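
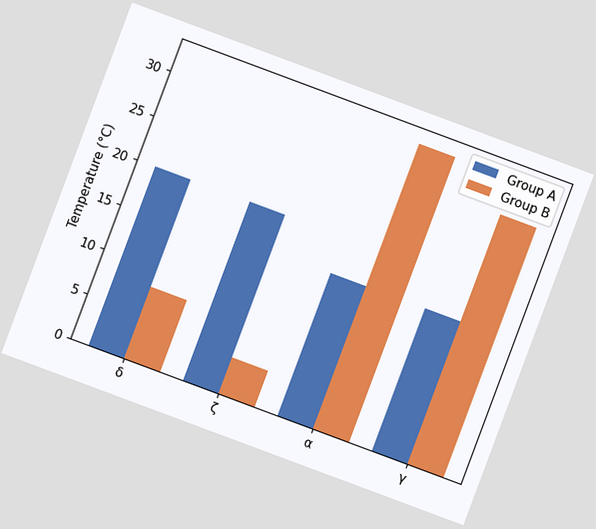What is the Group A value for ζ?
The chart is tilted about 20° clockwise. The Group A bar at ζ reaches 20°C on the y-axis.

20°C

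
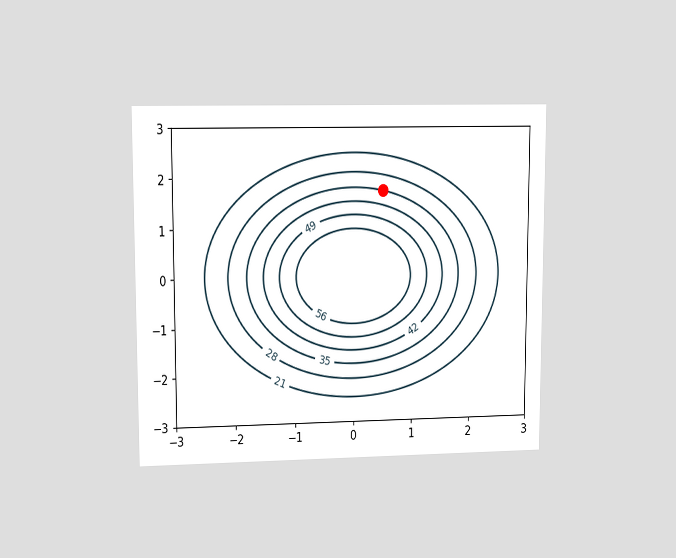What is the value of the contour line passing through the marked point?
The chart is viewed at a slight angle. The marked point sits on the contour labelled 35.

35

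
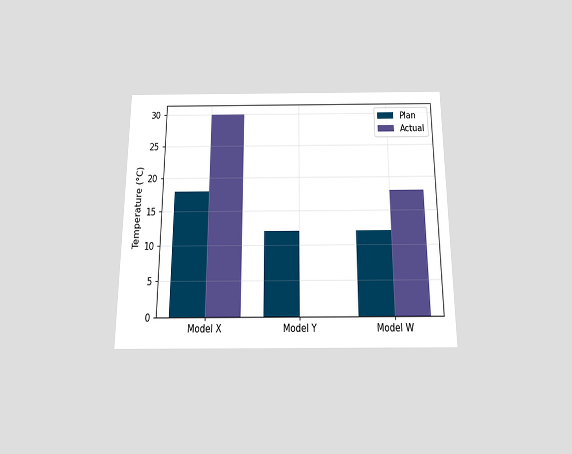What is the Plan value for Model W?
The chart is viewed slightly from below. The Plan bar at Model W reaches 12°C on the y-axis.

12°C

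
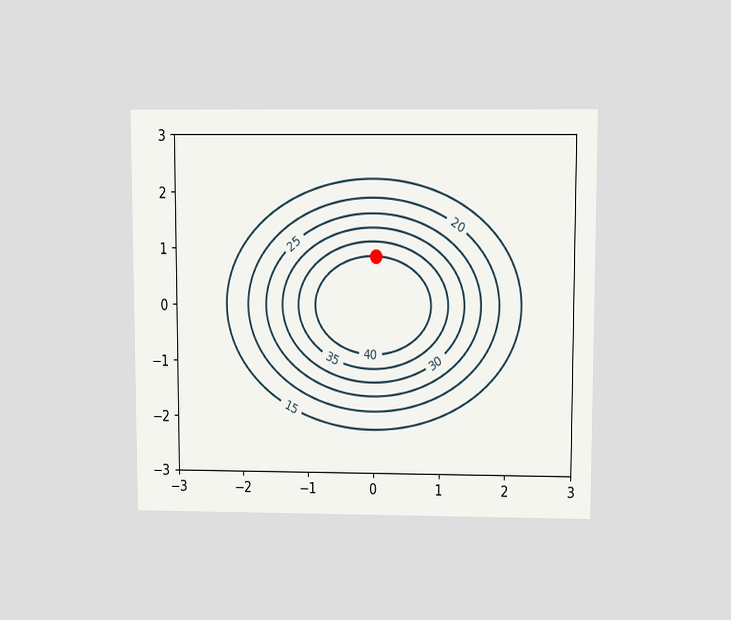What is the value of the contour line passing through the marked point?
The chart is viewed slightly from above. The marked point sits on the contour labelled 40.

40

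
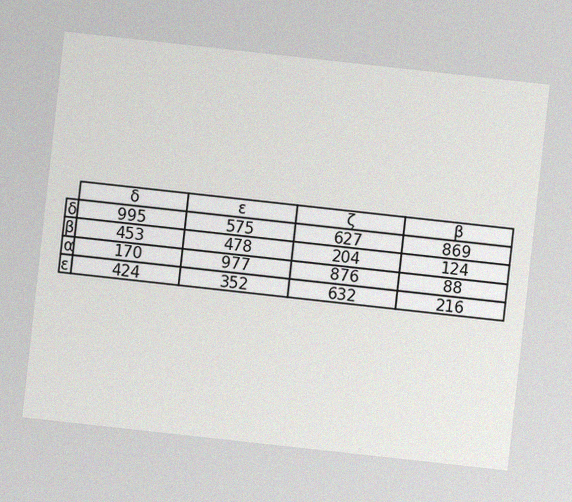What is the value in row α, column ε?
977

The chart is tilted about 6° clockwise, with some photo noise. The (α, ε) cell reads 977.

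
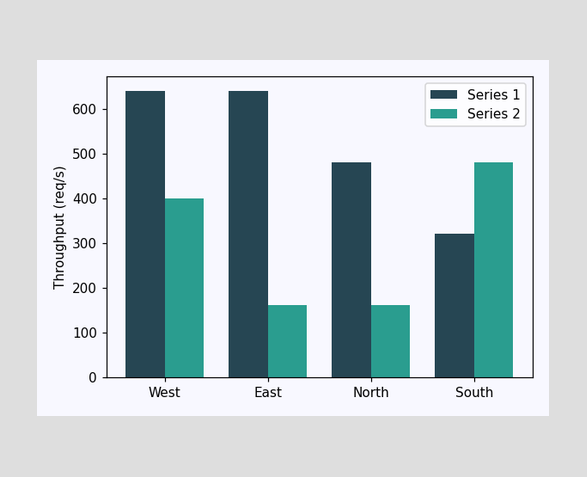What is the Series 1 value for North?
The Series 1 bar at North reaches 480req/s on the y-axis.

480req/s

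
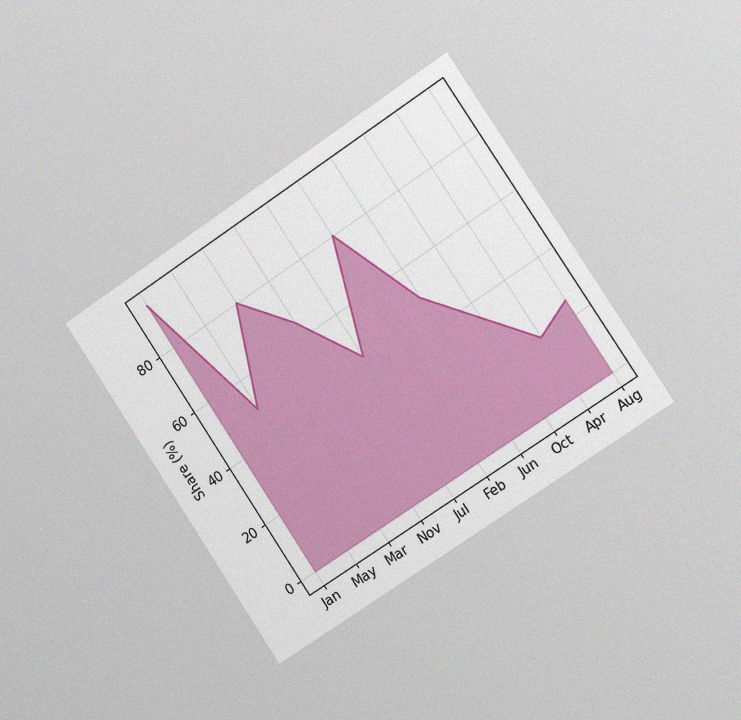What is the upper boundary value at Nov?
65%

The chart is tilted about 34° counter-clockwise and viewed slightly from the right, with some photo noise. At Nov the upper boundary is at 65%.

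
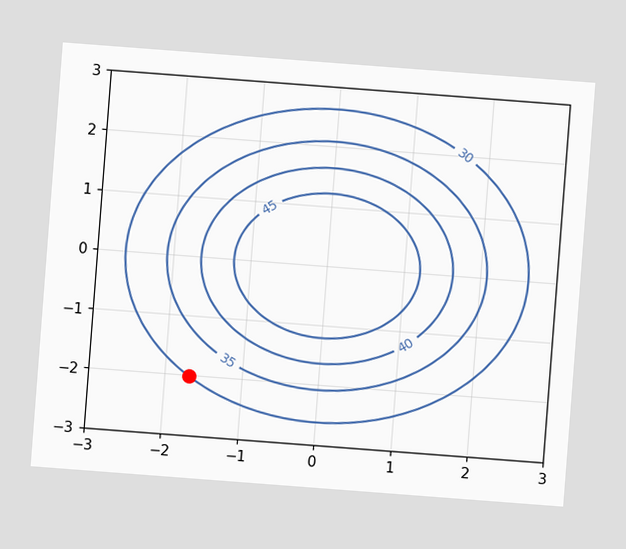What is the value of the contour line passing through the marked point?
30

The chart is tilted about 4° clockwise. The marked point sits on the contour labelled 30.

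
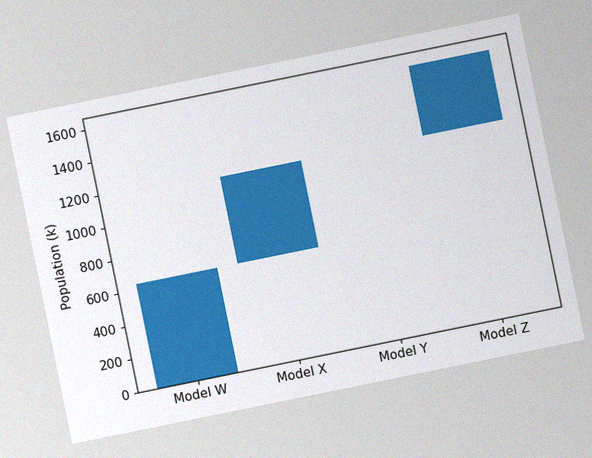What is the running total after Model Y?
The chart is tilted about 11° counter-clockwise, with some photo noise. After Model Y the running total reaches 1166k.

1166k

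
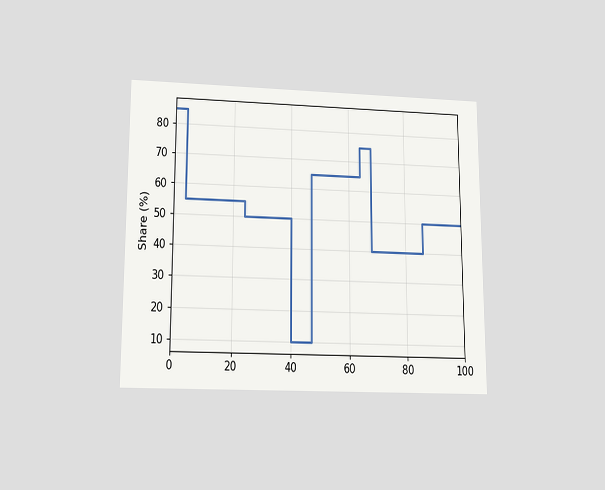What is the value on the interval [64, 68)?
The chart is viewed slightly from below. On [64, 68) the step sits at 75%.

75%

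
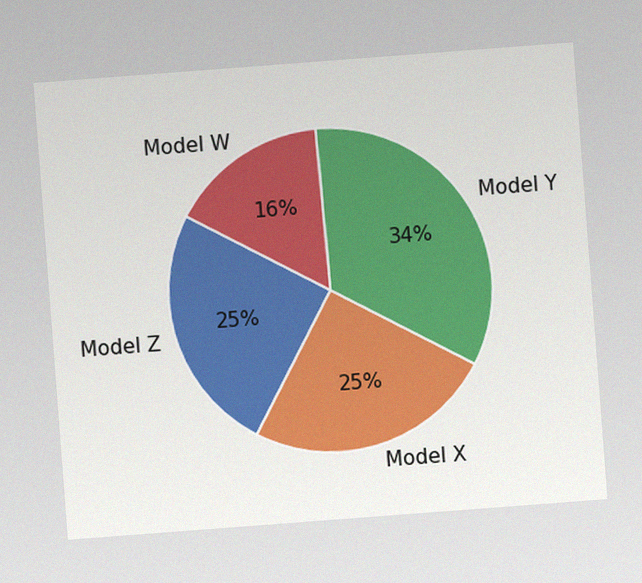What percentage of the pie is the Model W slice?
The chart is tilted about 4° counter-clockwise, with some photo noise. The Model W slice takes up 16% of the pie.

16%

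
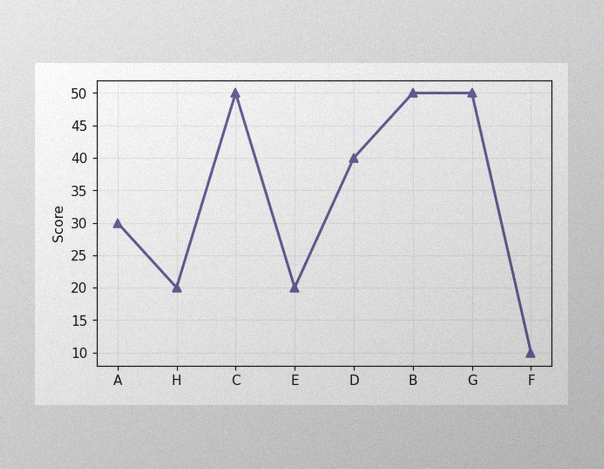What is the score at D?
40

The image has some photo noise and uneven lighting. At D, the line is at 40.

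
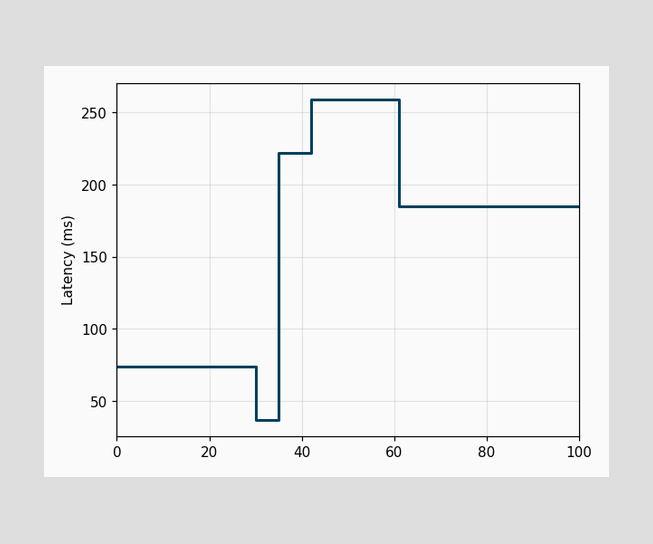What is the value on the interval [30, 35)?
37ms

On [30, 35) the step sits at 37ms.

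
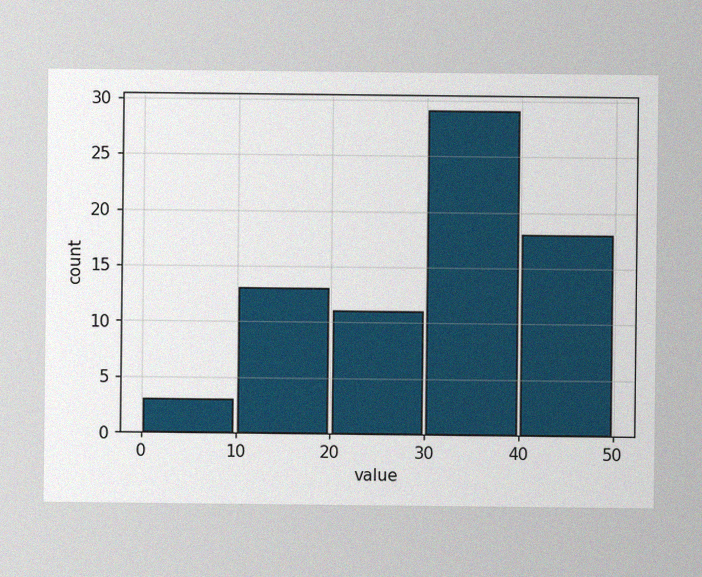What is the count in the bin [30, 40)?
29

The image has some photo noise and uneven lighting. The [30, 40) bin has height 29.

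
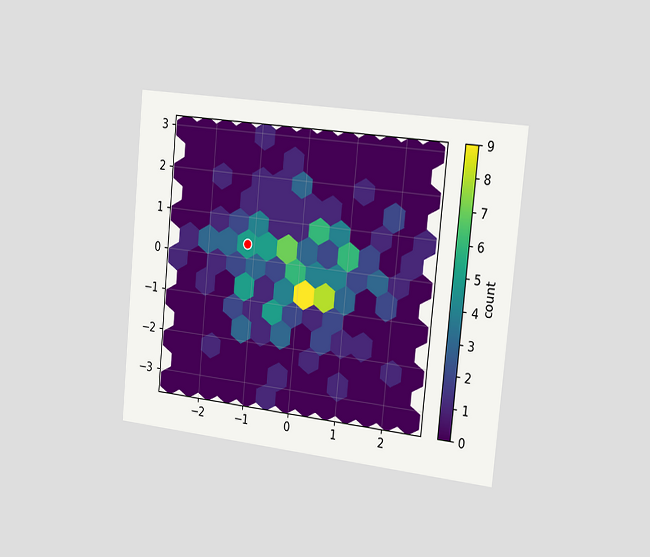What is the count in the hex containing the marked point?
The chart is tilted about 5° clockwise and viewed slightly from the right. The marked hex reads 5 on the colorbar.

5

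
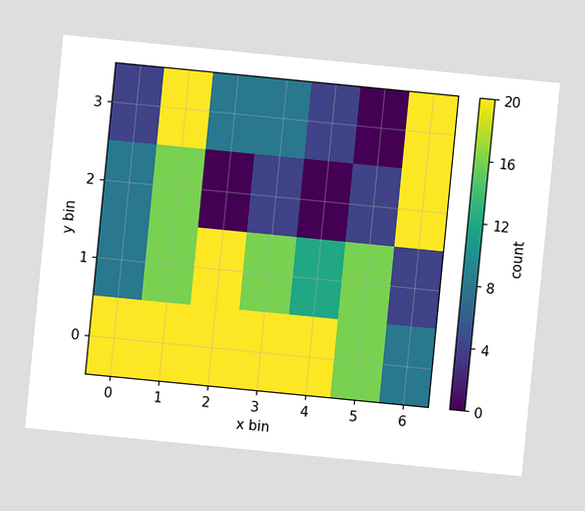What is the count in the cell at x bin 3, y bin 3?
The chart is tilted about 6° clockwise. Matching the cell (3, 3) against the colorbar gives 8.

8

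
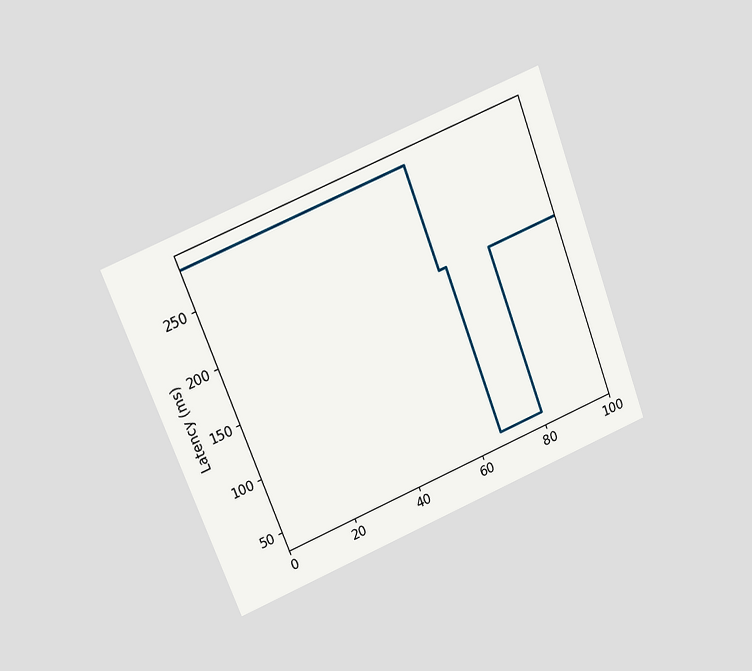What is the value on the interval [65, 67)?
The chart is tilted about 21° counter-clockwise and viewed slightly from above. On [65, 67) the step sits at 195ms.

195ms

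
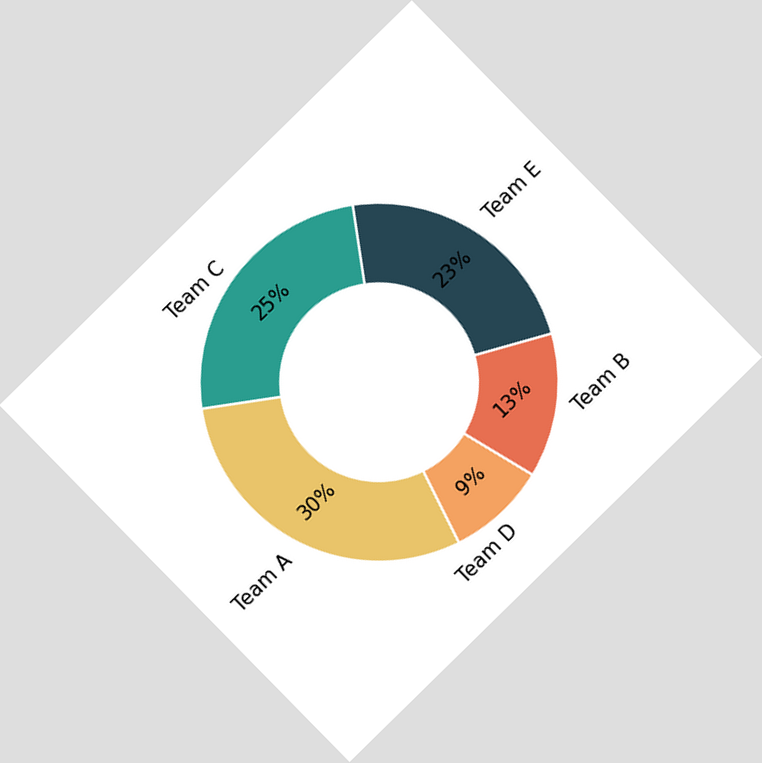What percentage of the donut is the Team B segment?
The chart is tilted about 44° counter-clockwise. The Team B segment takes up 13% of the ring.

13%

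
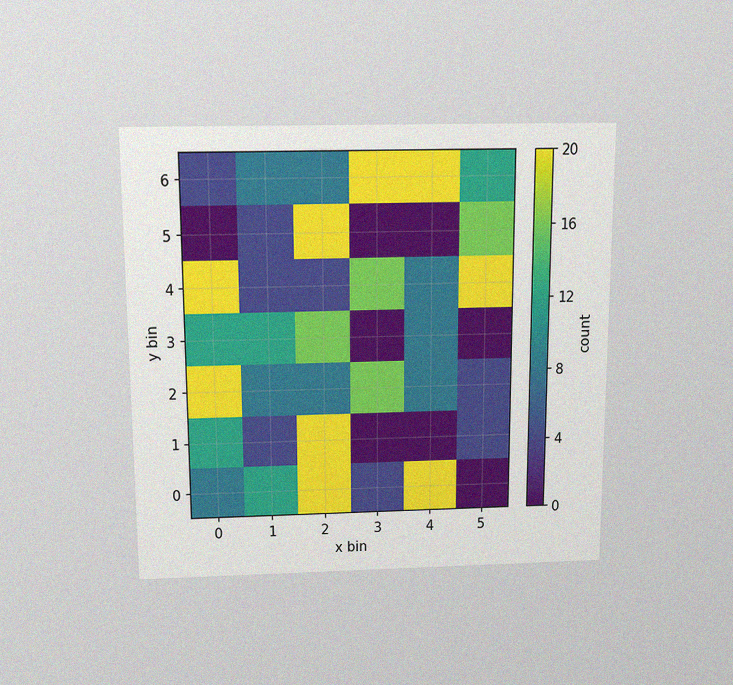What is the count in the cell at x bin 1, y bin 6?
The chart is viewed slightly from above, with some photo noise. Matching the cell (1, 6) against the colorbar gives 8.

8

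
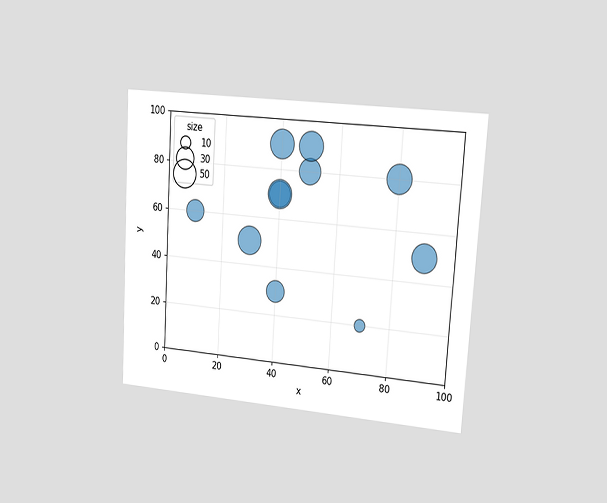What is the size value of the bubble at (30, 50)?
The chart is tilted about 4° clockwise and viewed slightly from the right. Matching the bubble at (30, 50) against the size legend gives 50.

50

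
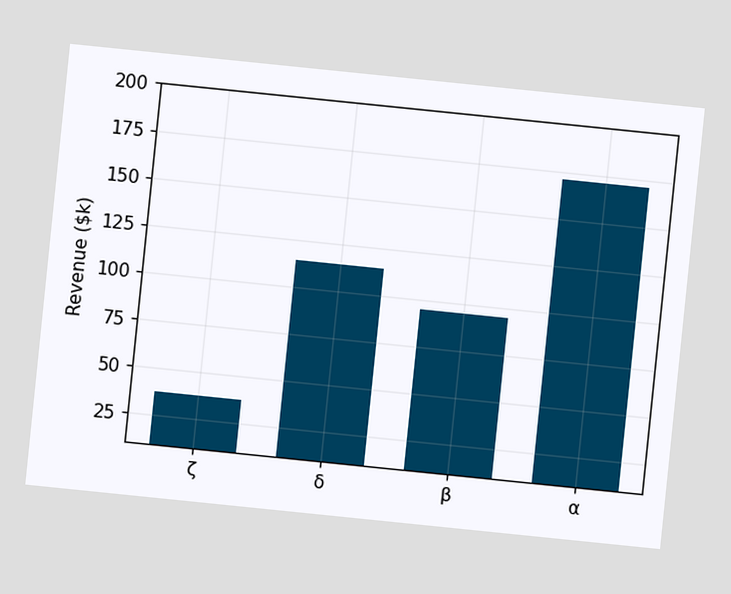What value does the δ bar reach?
$114k

The chart is tilted about 6° clockwise. Reading along the chart's y-axis, the δ bar reaches $114k.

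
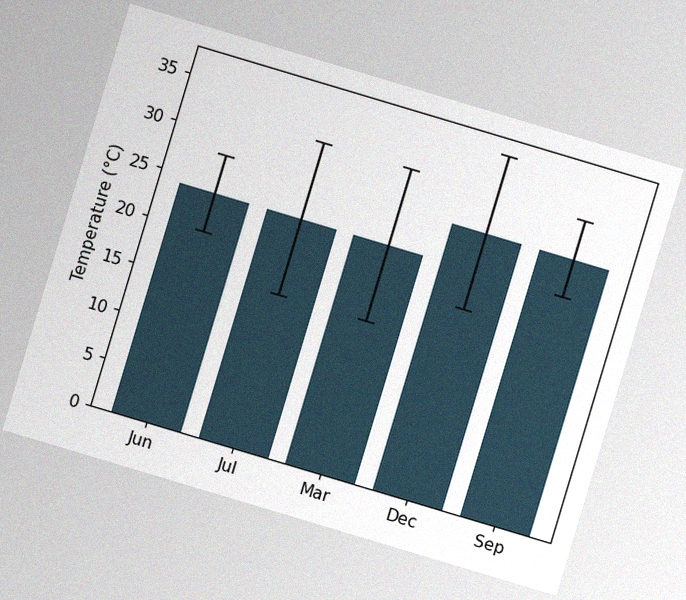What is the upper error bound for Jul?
The chart is tilted about 17° clockwise, with some photo noise. The Jul bar's upper whisker reaches 32°C.

32°C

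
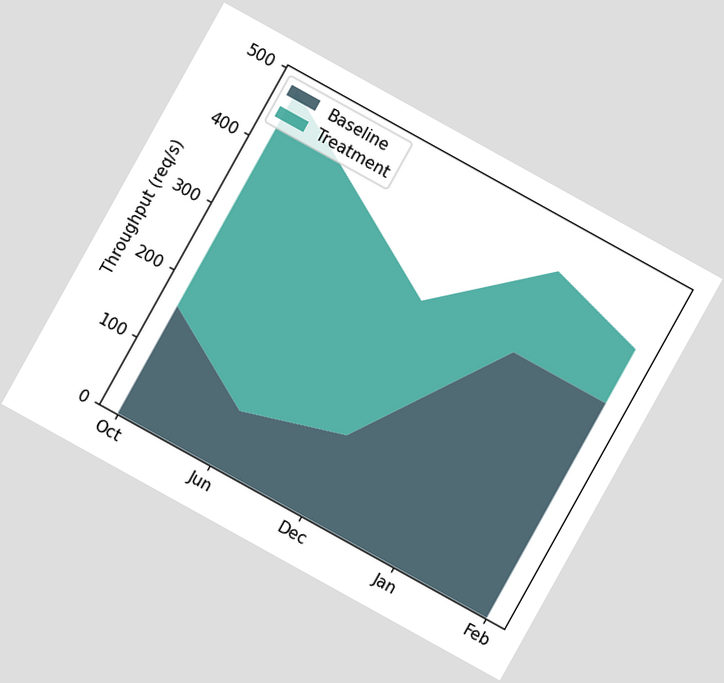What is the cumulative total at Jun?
400req/s

The chart is tilted about 29° clockwise. The stacked total at Jun reaches 400req/s.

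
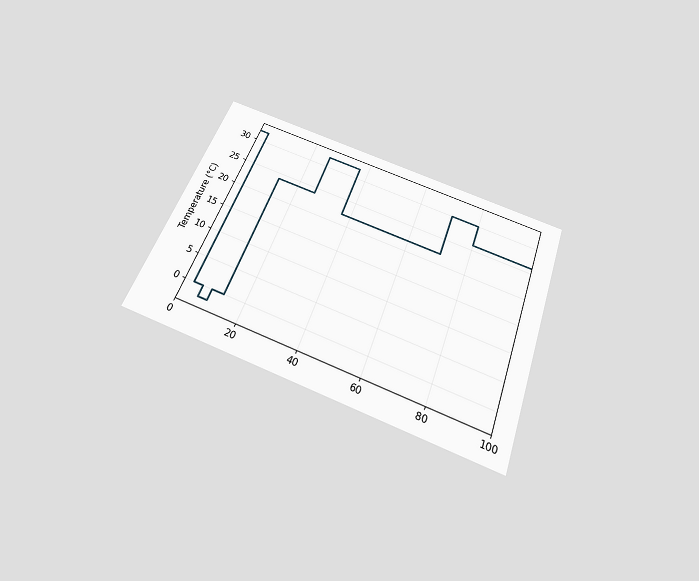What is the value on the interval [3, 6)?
0°C

The chart is tilted about 20° clockwise and viewed slightly from below. On [3, 6) the step sits at 0°C.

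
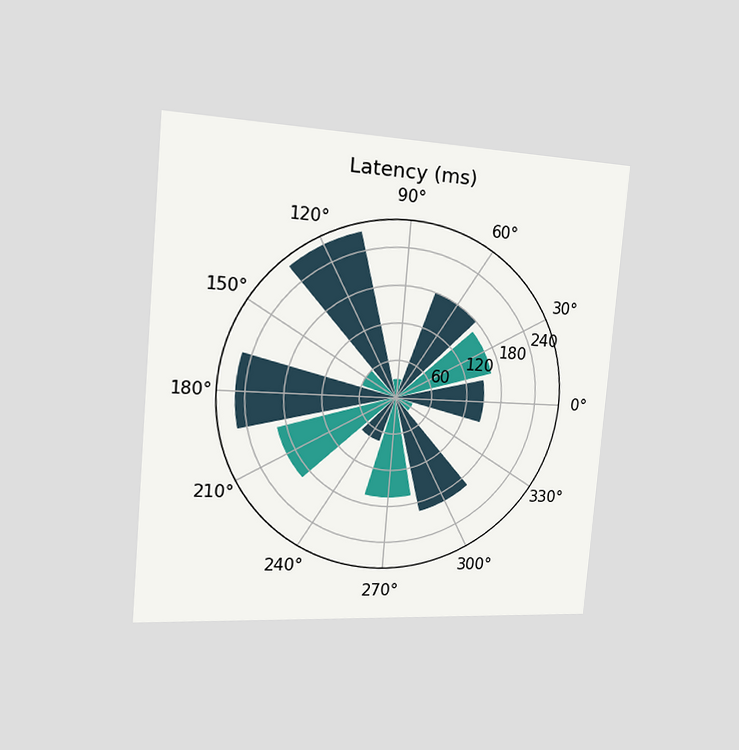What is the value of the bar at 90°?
The chart is tilted about 5° clockwise and viewed slightly from the left. The bar at 90° reaches 30ms on the radial axis.

30ms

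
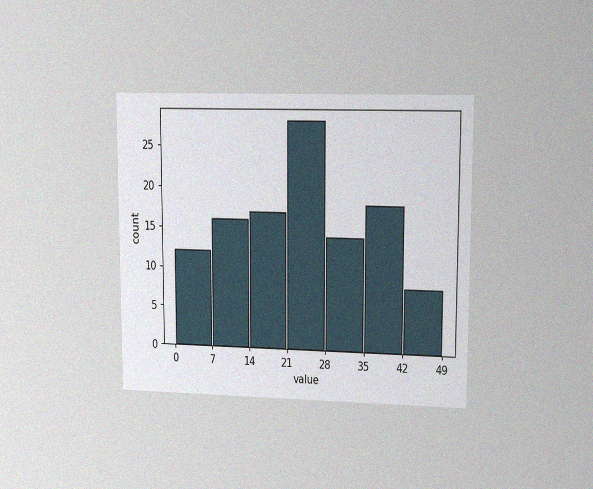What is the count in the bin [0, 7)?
12

The chart is viewed at a slight angle, with some photo noise. The [0, 7) bin has height 12.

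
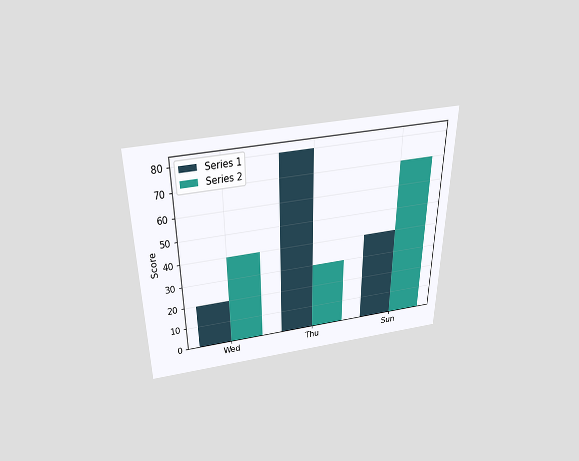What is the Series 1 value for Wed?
The chart is viewed slightly from above. The Series 1 bar at Wed reaches 20 on the y-axis.

20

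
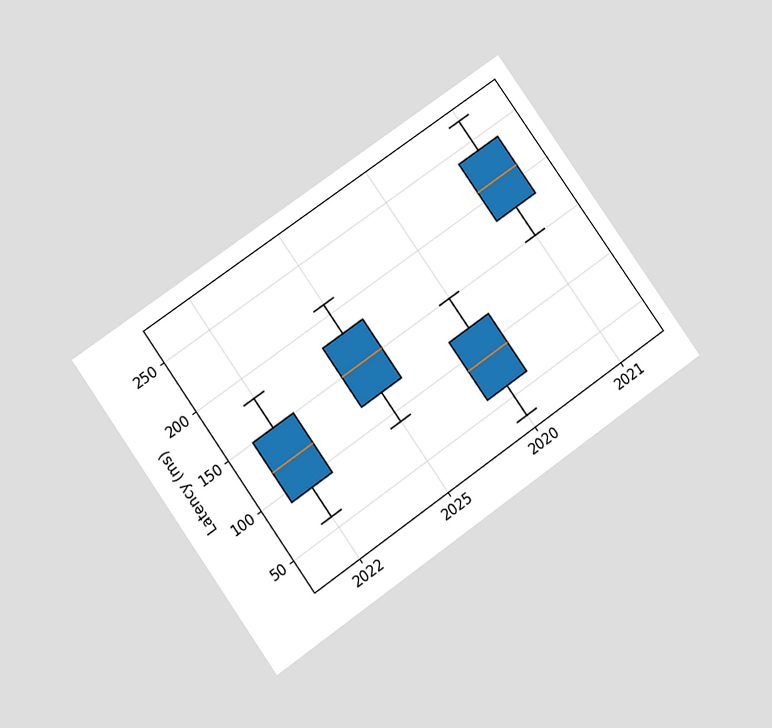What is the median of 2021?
The chart is tilted about 35° counter-clockwise and viewed at a slight angle. The median line in the 2021 box sits at 210ms.

210ms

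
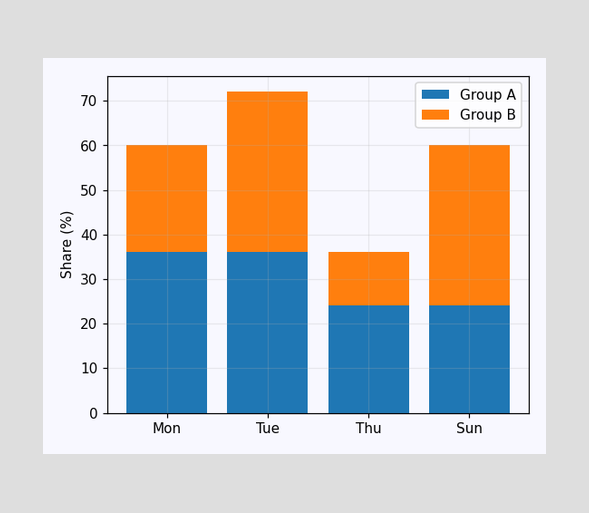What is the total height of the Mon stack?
The Mon stack's top reaches 60% on the y-axis.

60%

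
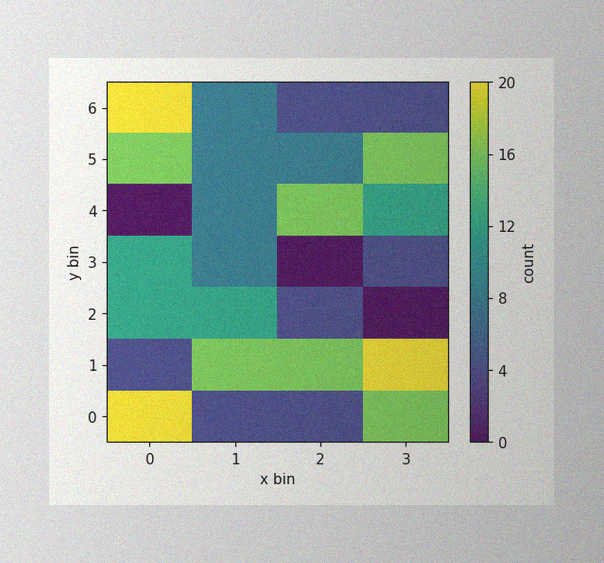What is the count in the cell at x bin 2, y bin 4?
16

The image has some photo noise and uneven lighting. Matching the cell (2, 4) against the colorbar gives 16.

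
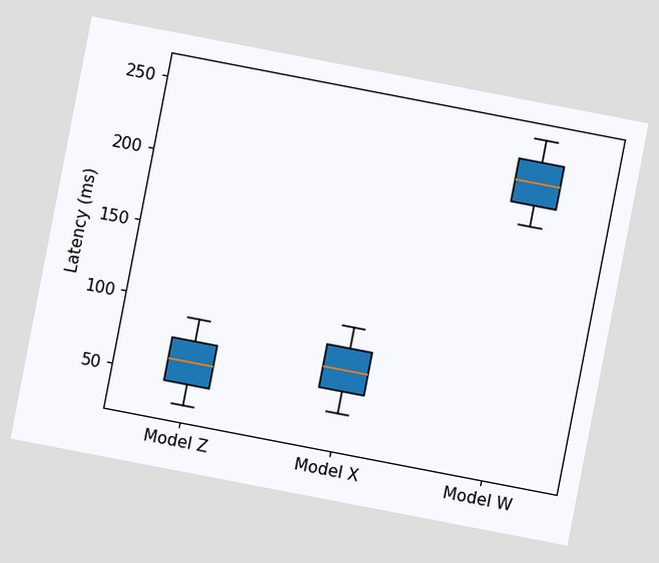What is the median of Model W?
The chart is tilted about 11° clockwise. The median line in the Model W box sits at 225ms.

225ms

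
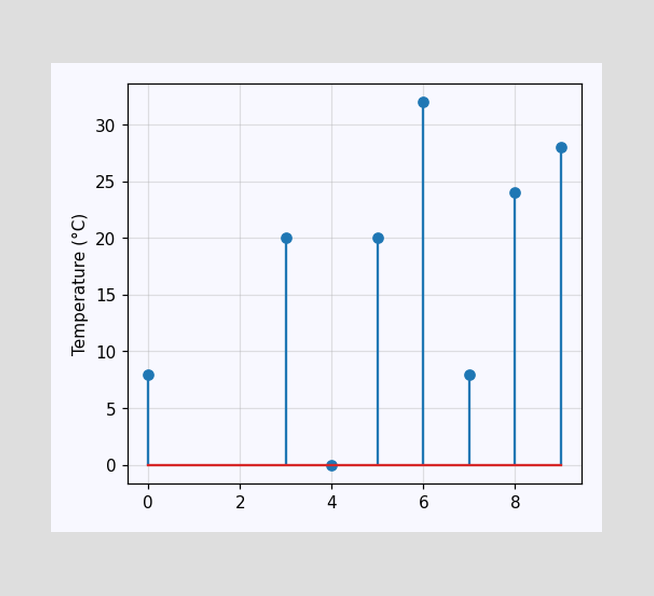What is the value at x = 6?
The stem at x=6 reaches 32°C.

32°C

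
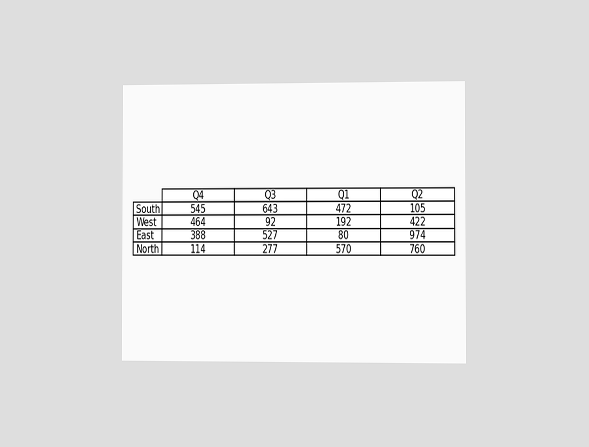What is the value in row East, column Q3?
The chart is viewed slightly from the right. The (East, Q3) cell reads 527.

527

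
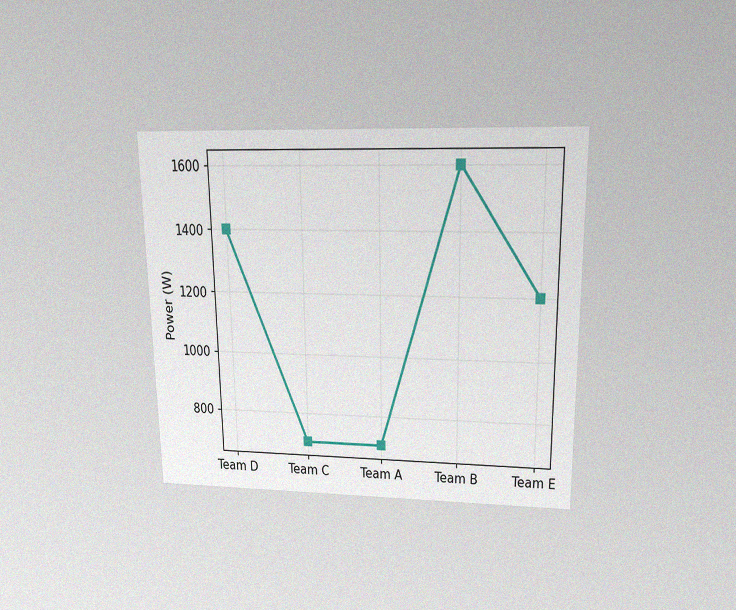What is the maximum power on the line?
The chart is viewed slightly from above, with some photo noise. The highest point is at Team B, and reading across to the y-axis gives 1600W.

1600W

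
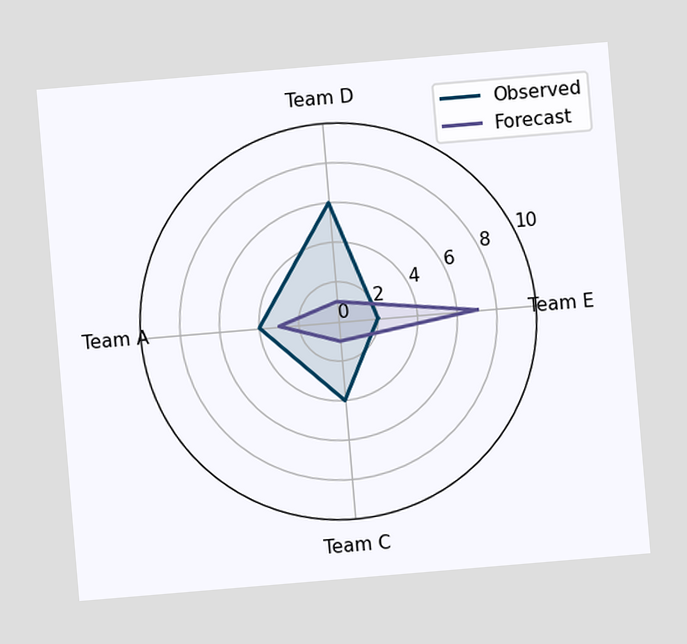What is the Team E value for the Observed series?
2

The chart is tilted about 5° counter-clockwise. On the Team E axis, Observed reaches 2.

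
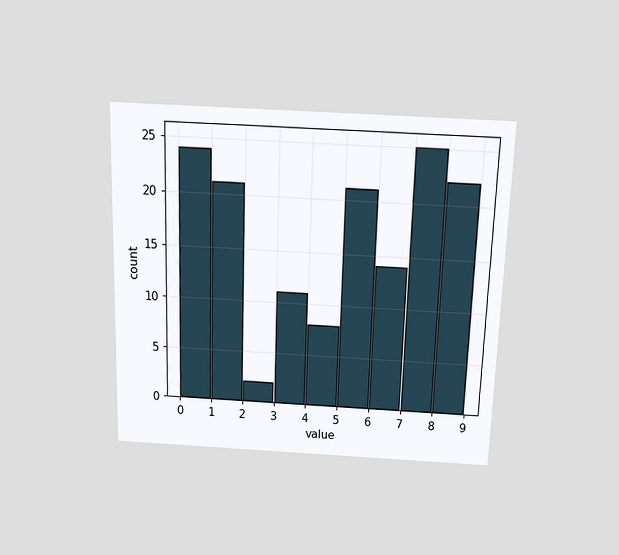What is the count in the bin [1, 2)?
21

The chart is viewed slightly from above. The [1, 2) bin has height 21.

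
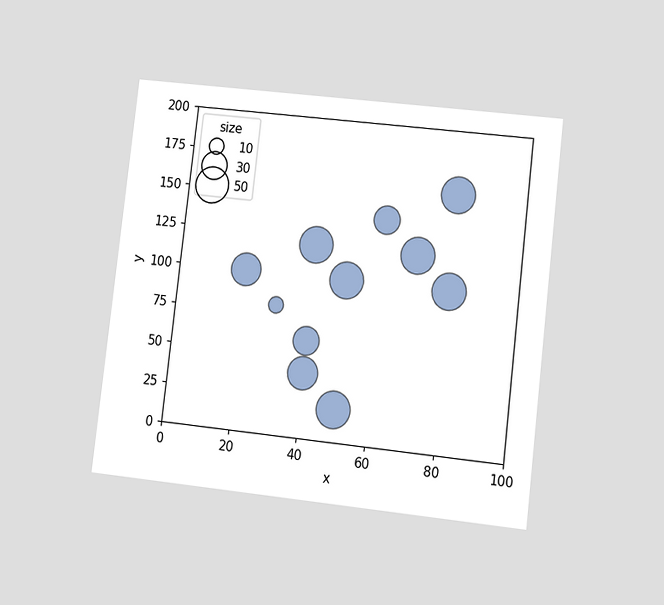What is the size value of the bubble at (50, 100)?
The chart is tilted about 7° clockwise and viewed at a slight angle. Matching the bubble at (50, 100) against the size legend gives 50.

50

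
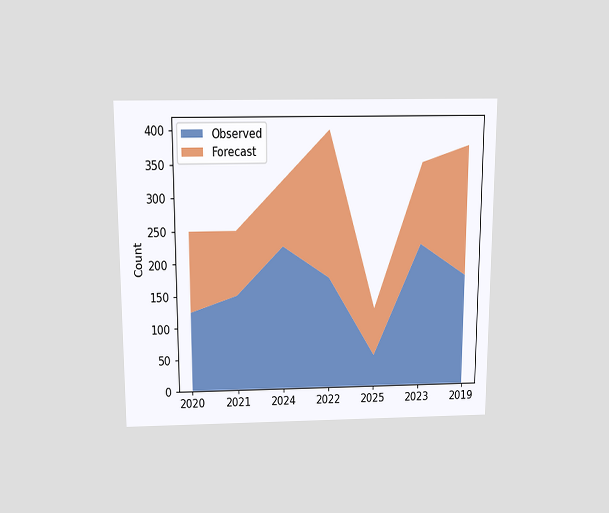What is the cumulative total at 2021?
The chart is viewed slightly from above. The stacked total at 2021 reaches 250.

250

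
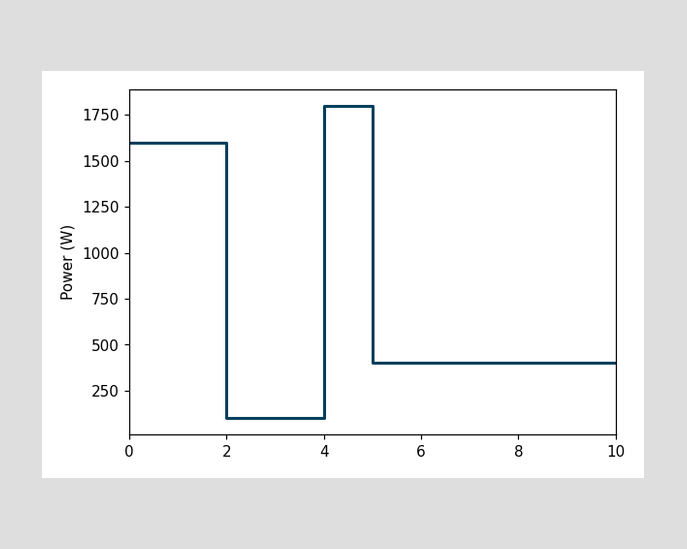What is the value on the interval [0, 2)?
1600W

On [0, 2) the step sits at 1600W.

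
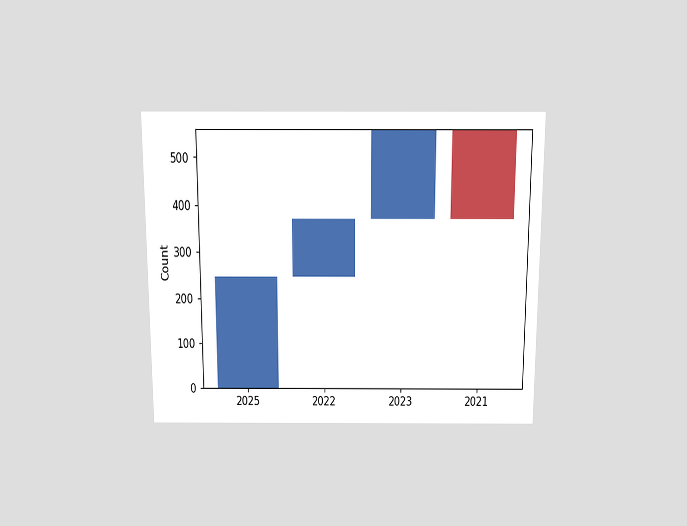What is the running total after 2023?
The chart is viewed slightly from above. After 2023 the running total reaches 558.

558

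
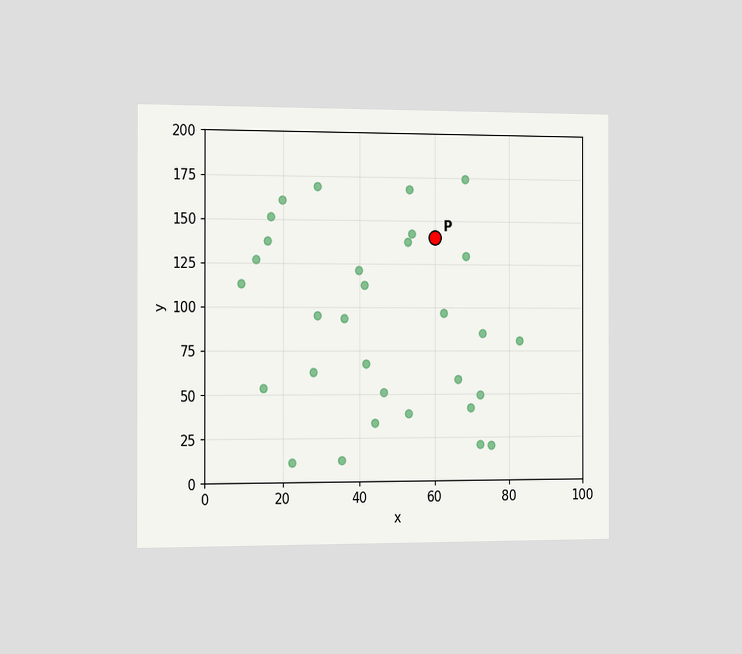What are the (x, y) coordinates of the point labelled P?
The chart is viewed slightly from the left. Following the gridlines from P to each axis, P sits at (60, 140).

(60, 140)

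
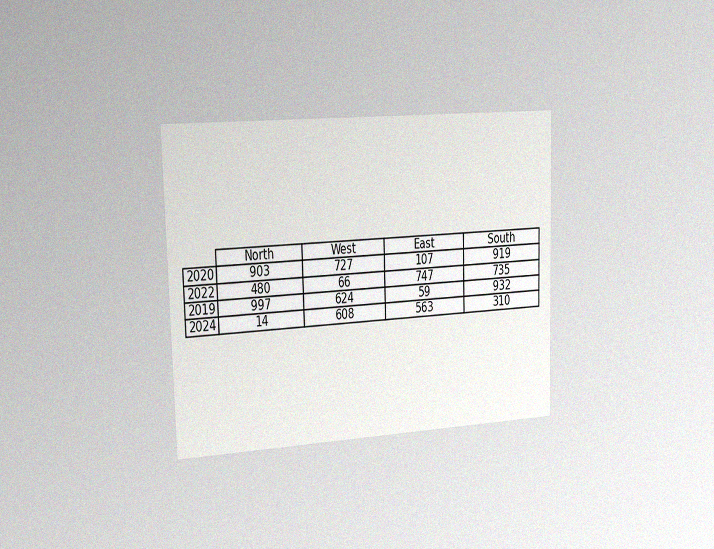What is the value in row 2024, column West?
The chart is viewed slightly from the left, with some photo noise. The (2024, West) cell reads 608.

608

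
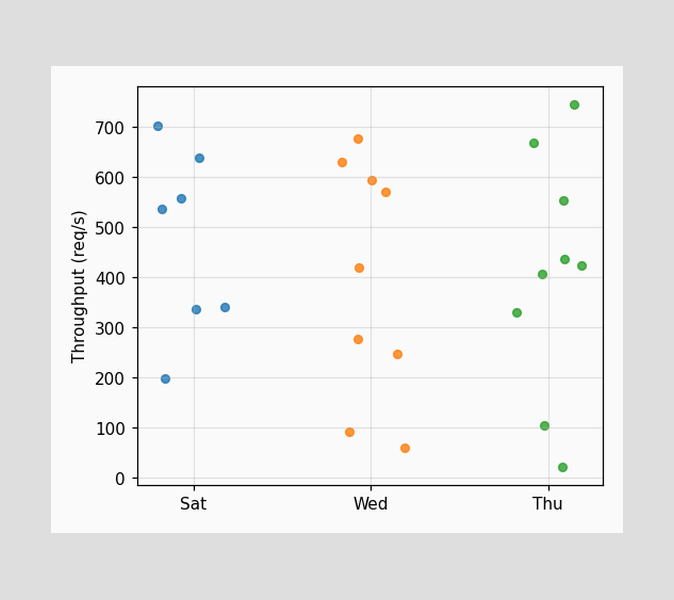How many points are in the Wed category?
9

Counting the markers in the Wed column gives 9.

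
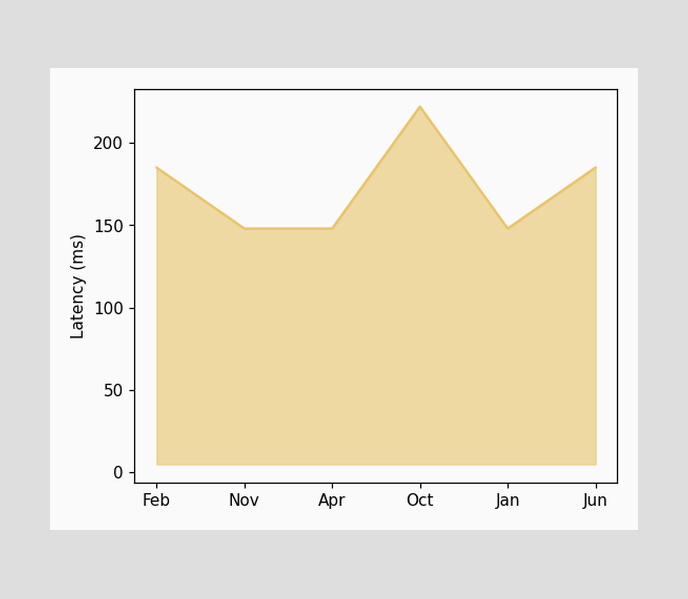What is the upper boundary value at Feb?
185ms

At Feb the upper boundary is at 185ms.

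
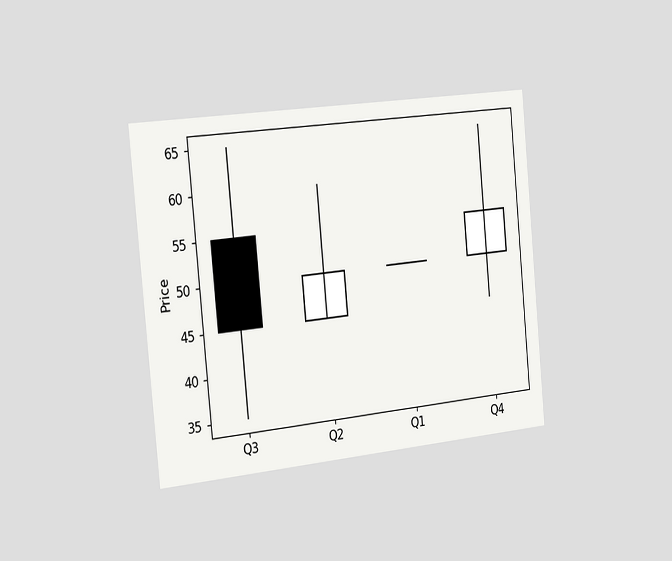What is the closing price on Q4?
The chart is tilted about 5° counter-clockwise and viewed slightly from the left. The Q4 candle closes at 55.

55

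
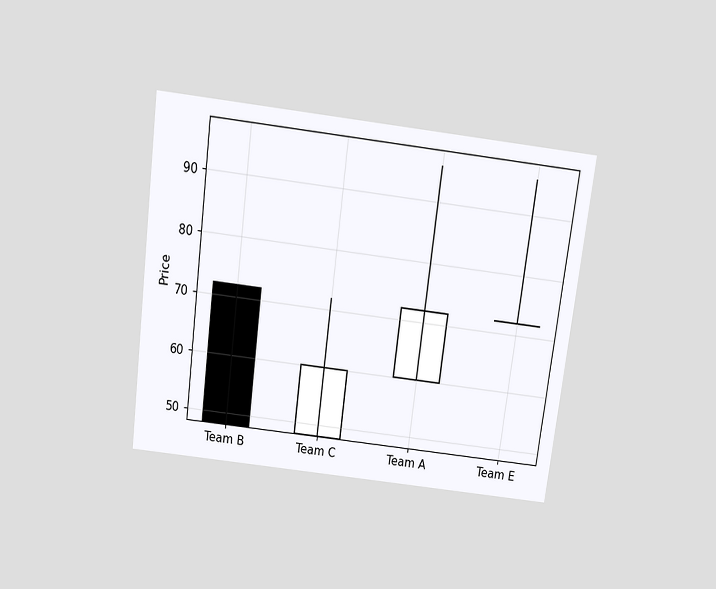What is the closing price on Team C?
60

The chart is tilted about 7° clockwise and viewed slightly from above. The Team C candle closes at 60.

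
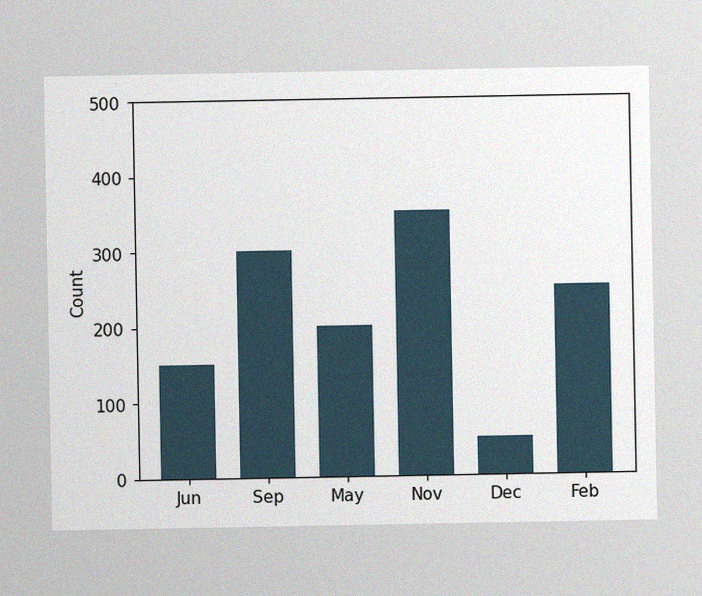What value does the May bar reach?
200

The image has some photo noise and uneven lighting. Reading along the chart's y-axis, the May bar reaches 200.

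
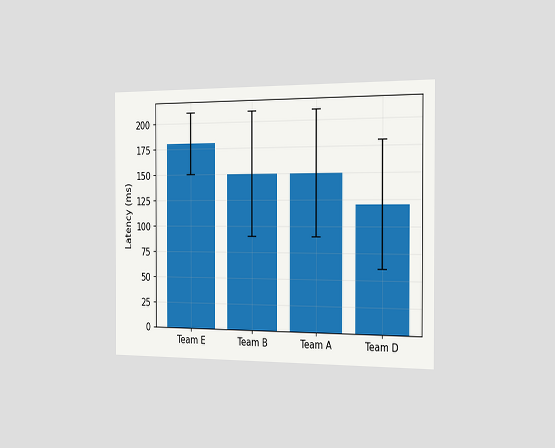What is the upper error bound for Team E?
210ms

The chart is viewed slightly from the right. The Team E bar's upper whisker reaches 210ms.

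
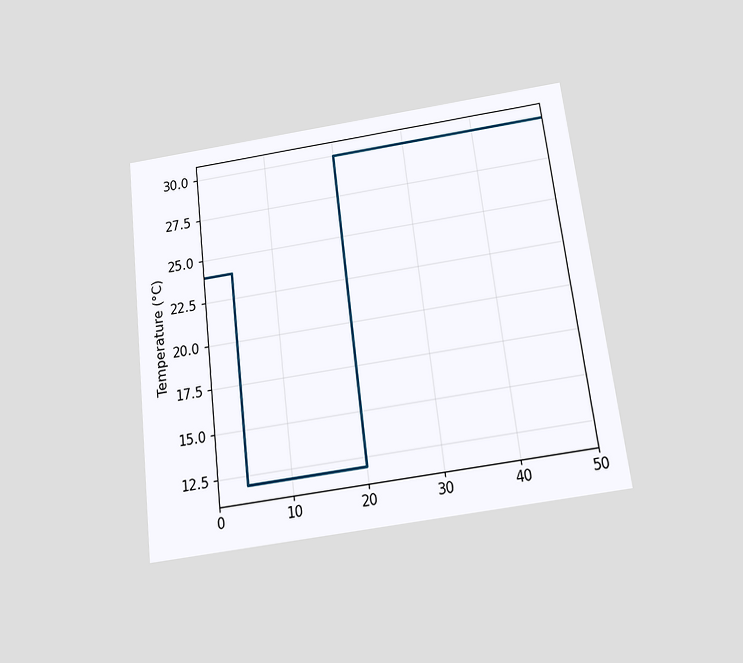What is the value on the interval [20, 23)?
The chart is tilted about 7° counter-clockwise and viewed slightly from below. On [20, 23) the step sits at 30°C.

30°C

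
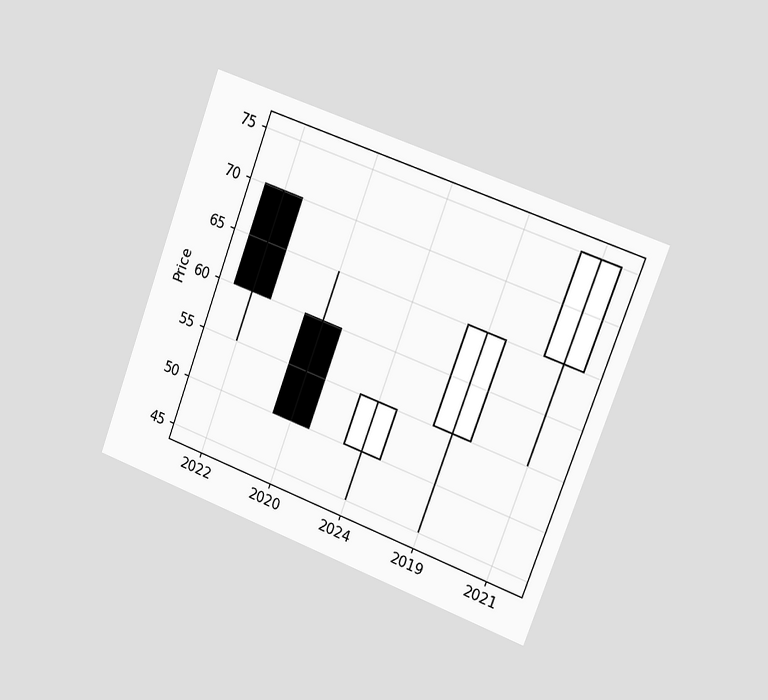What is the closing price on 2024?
55

The chart is tilted about 20° clockwise and viewed slightly from the right. The 2024 candle closes at 55.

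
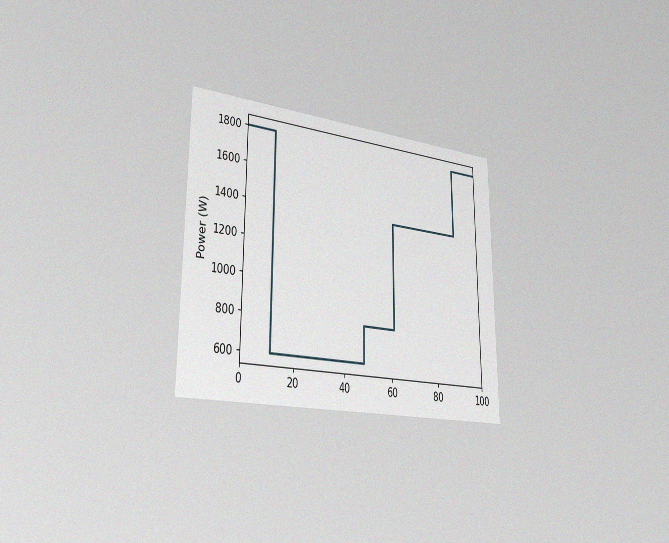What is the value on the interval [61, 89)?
The chart is viewed slightly from the left, with some photo noise. On [61, 89) the step sits at 1400W.

1400W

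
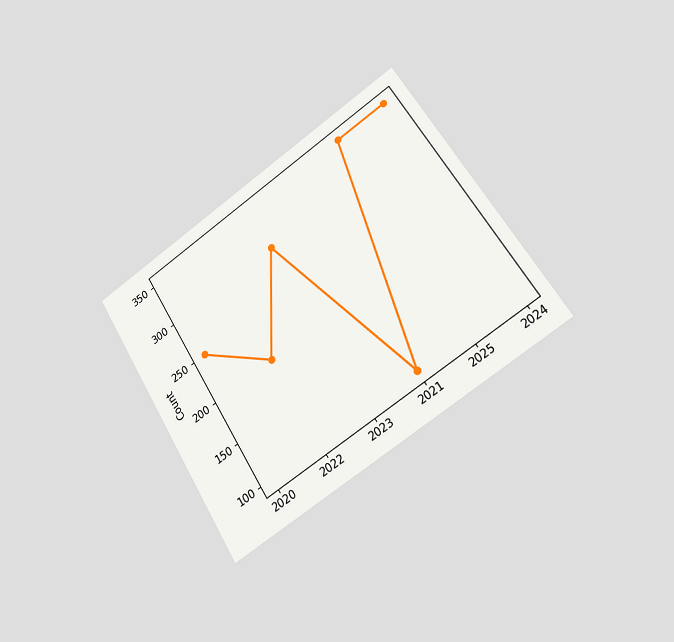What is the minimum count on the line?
100

The chart is tilted about 32° counter-clockwise and viewed slightly from the right. The lowest point is at 2021, and reading across to the y-axis gives 100.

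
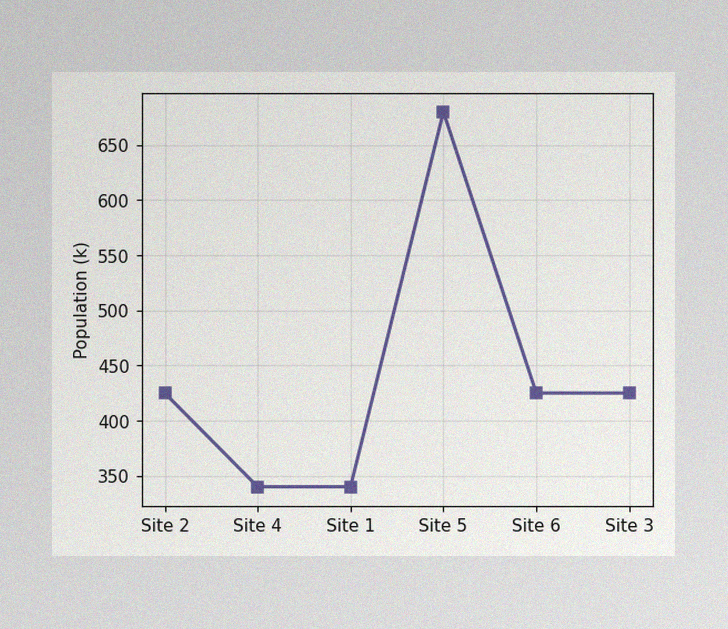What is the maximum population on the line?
The image has some photo noise and uneven lighting. The highest point is at Site 5, and reading across to the y-axis gives 680k.

680k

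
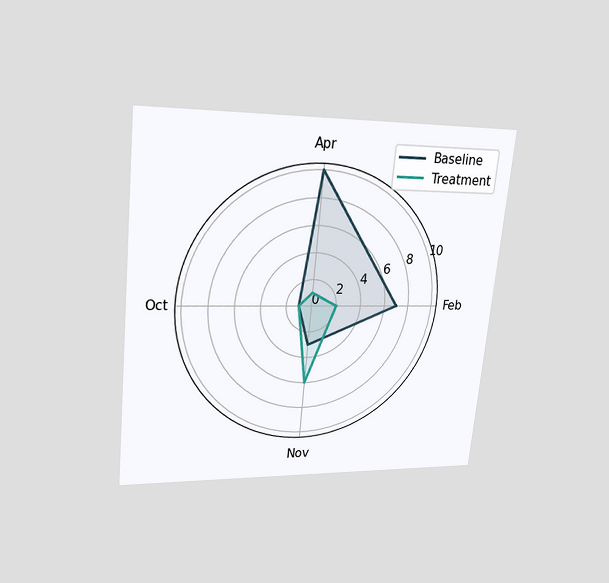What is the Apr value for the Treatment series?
1

The chart is tilted about 6° clockwise and viewed at a slight angle. On the Apr axis, Treatment reaches 1.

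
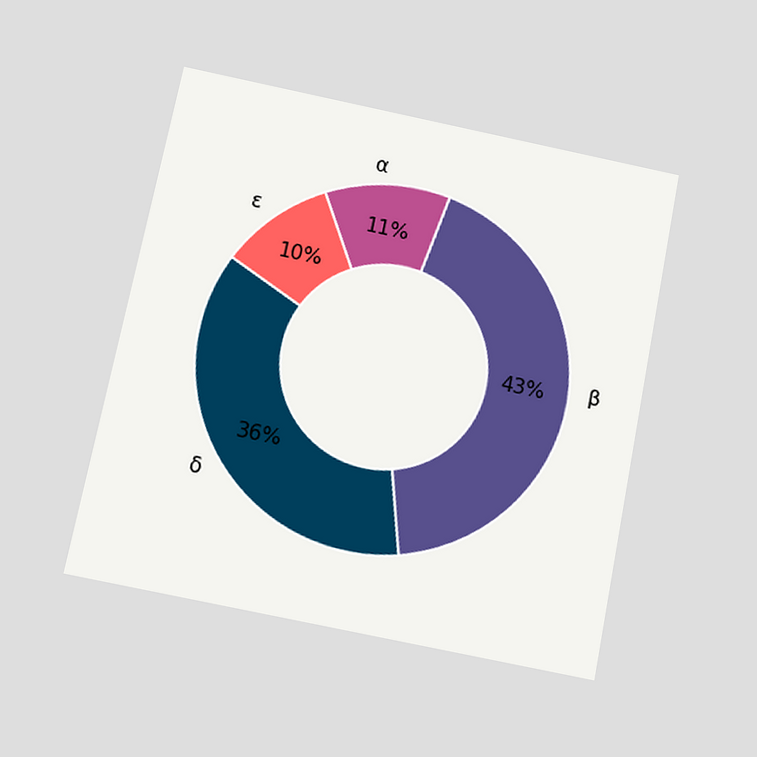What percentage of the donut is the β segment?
43%

The chart is tilted about 11° clockwise and viewed slightly from below. The β segment takes up 43% of the ring.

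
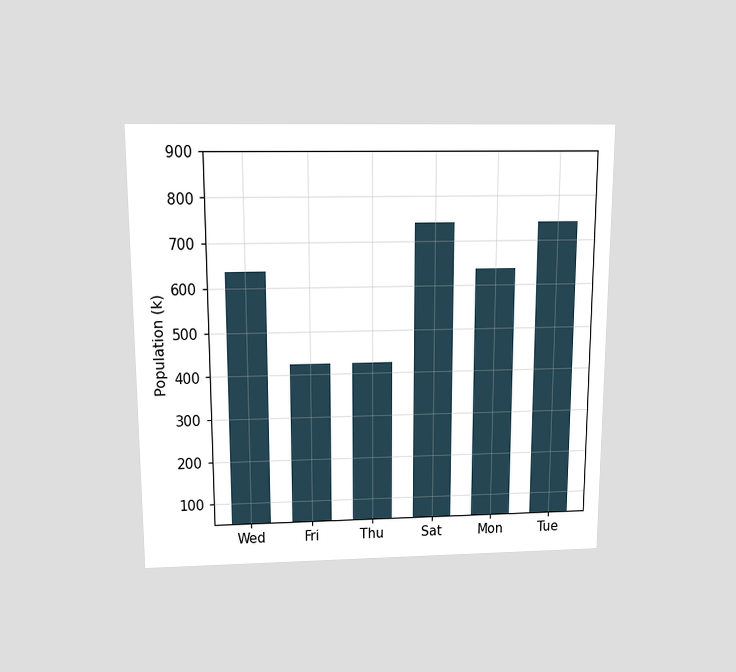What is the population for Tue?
742k

The chart is viewed slightly from above. Reading along the chart's y-axis, the Tue bar reaches 742k.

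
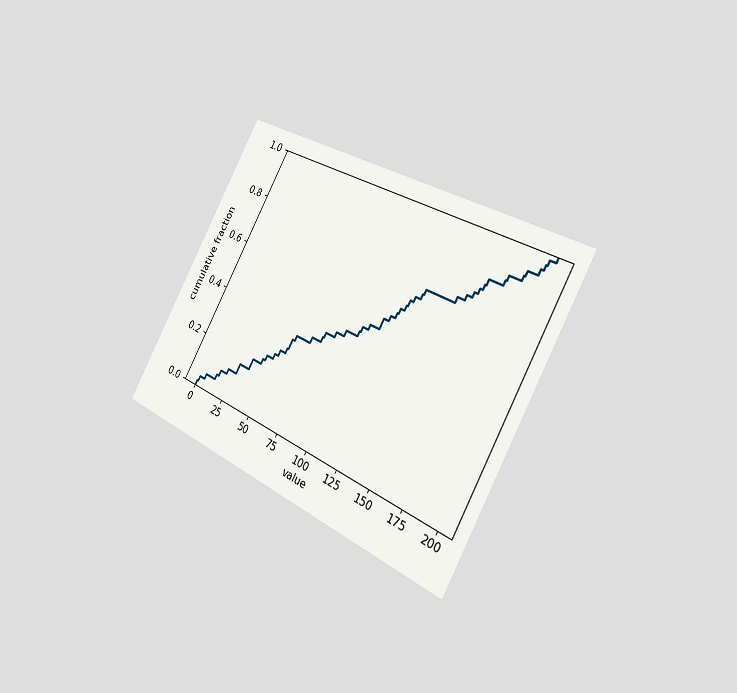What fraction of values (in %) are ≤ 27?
The chart is tilted about 28° clockwise and viewed slightly from the right. At x=27 the ECDF step is at 16%.

16%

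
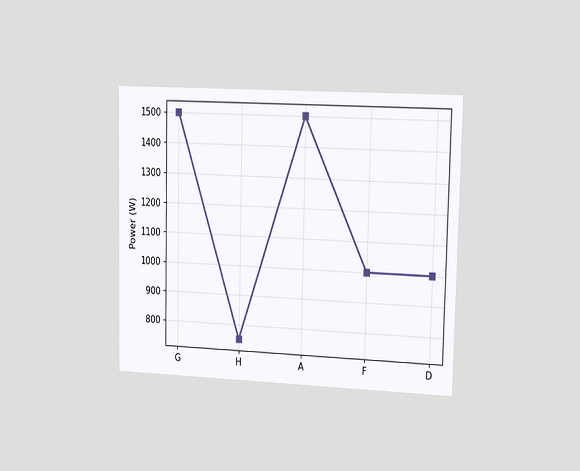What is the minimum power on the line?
The chart is viewed slightly from the right. The lowest point is at H, and reading across to the y-axis gives 750W.

750W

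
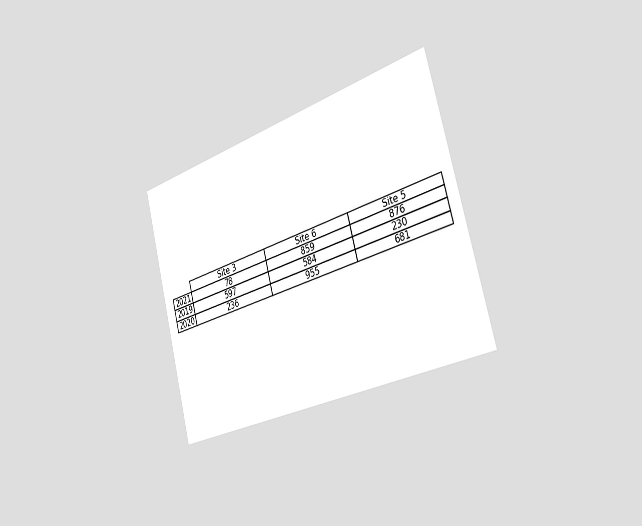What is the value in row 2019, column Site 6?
The chart is tilted about 15° counter-clockwise and viewed slightly from the right. The (2019, Site 6) cell reads 584.

584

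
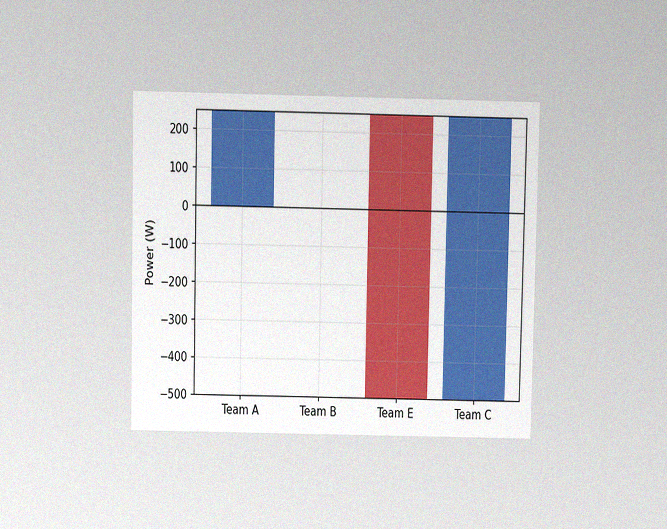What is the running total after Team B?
The chart is viewed slightly from above, with some photo noise. After Team B the running total reaches 250W.

250W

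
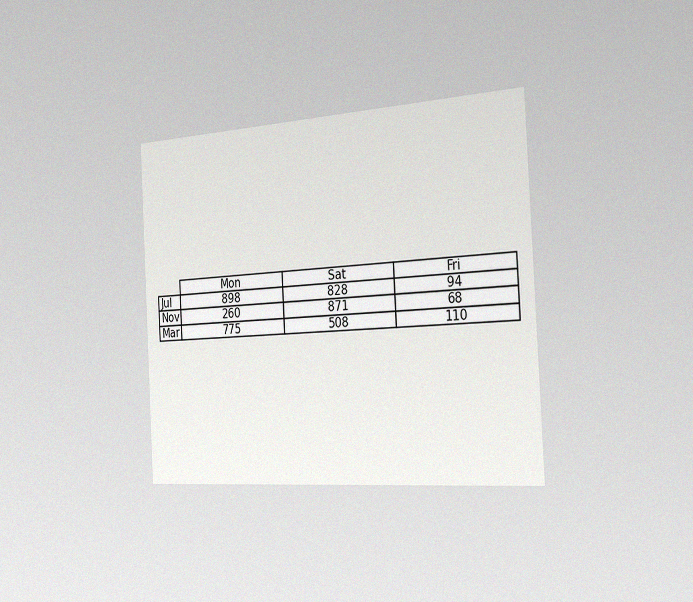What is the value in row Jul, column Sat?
828

The chart is tilted about 3° counter-clockwise and viewed slightly from the right, with some photo noise. The (Jul, Sat) cell reads 828.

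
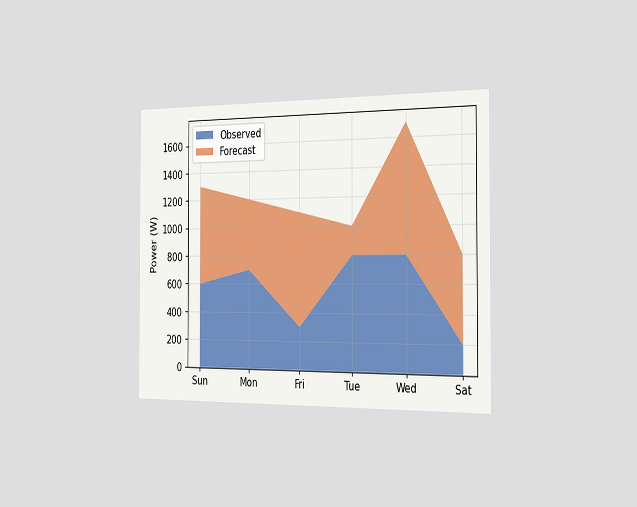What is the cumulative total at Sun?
The chart is viewed slightly from the right. The stacked total at Sun reaches 1300W.

1300W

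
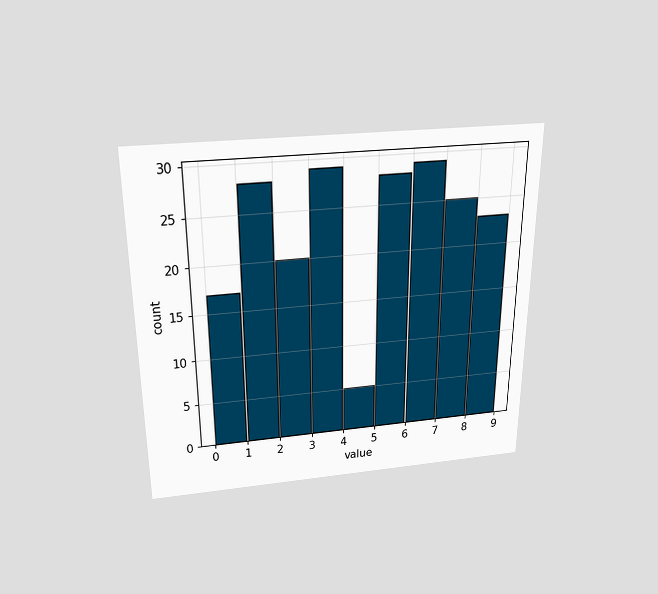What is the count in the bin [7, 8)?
25

The chart is viewed slightly from above. The [7, 8) bin has height 25.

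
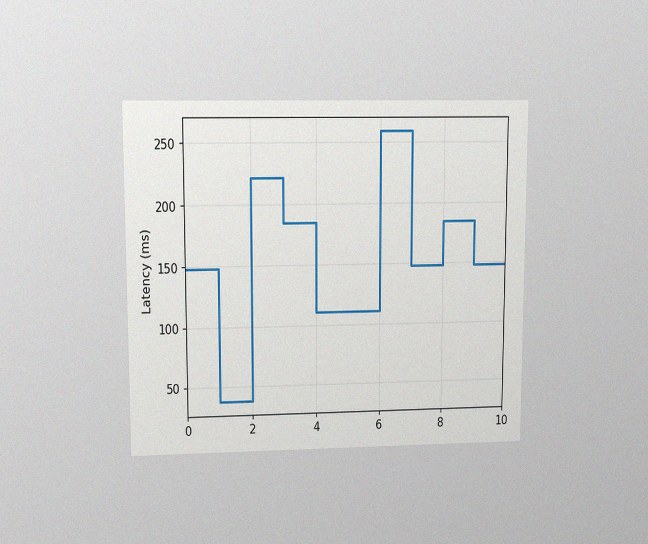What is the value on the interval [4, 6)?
The chart is viewed at a slight angle, with some photo noise. On [4, 6) the step sits at 111ms.

111ms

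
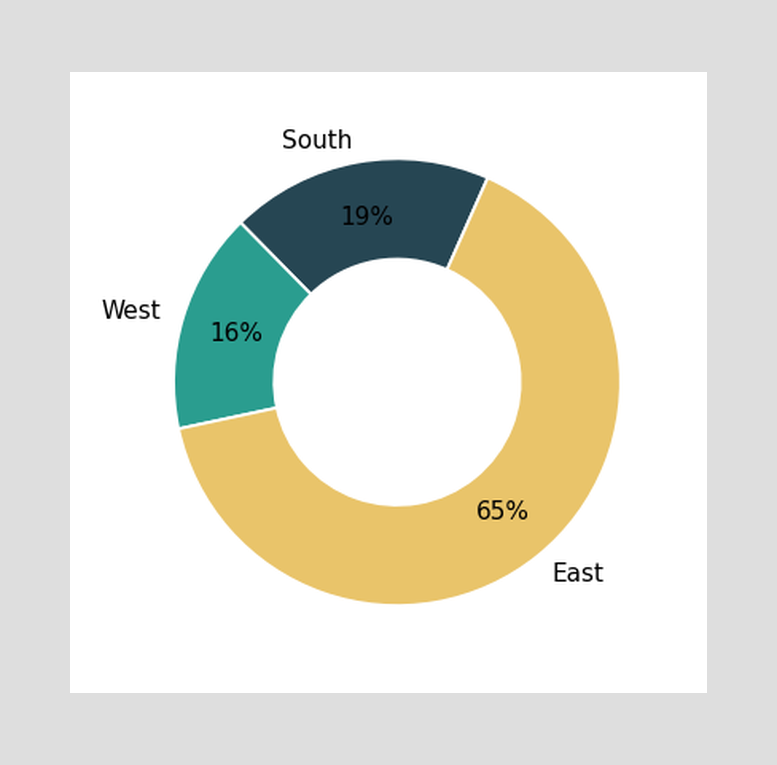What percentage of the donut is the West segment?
The West segment takes up 16% of the ring.

16%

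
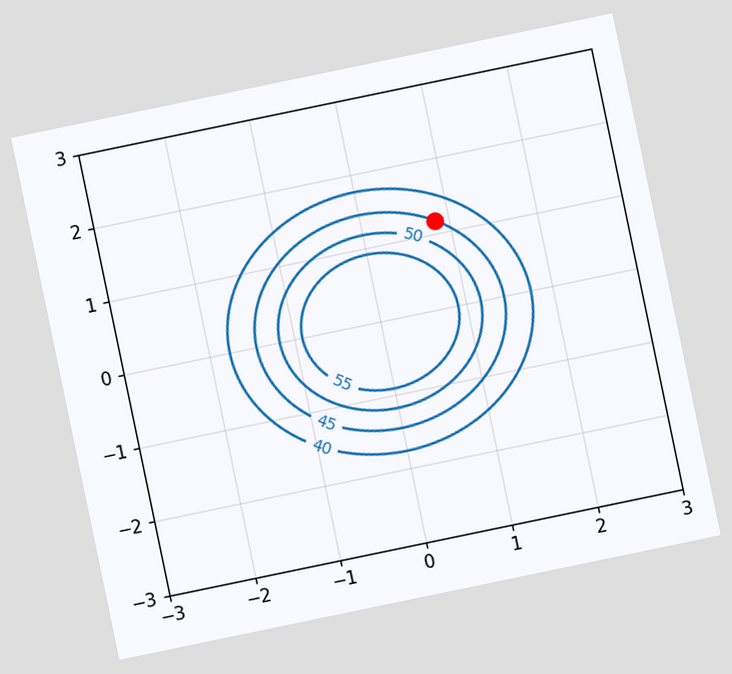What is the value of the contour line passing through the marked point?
The chart is tilted about 12° counter-clockwise. The marked point sits on the contour labelled 45.

45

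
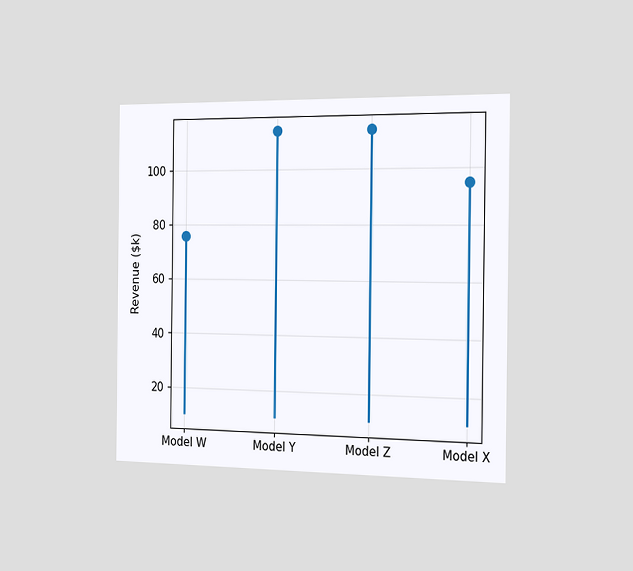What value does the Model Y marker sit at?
The chart is viewed slightly from the right. The Model Y marker sits at $114k.

$114k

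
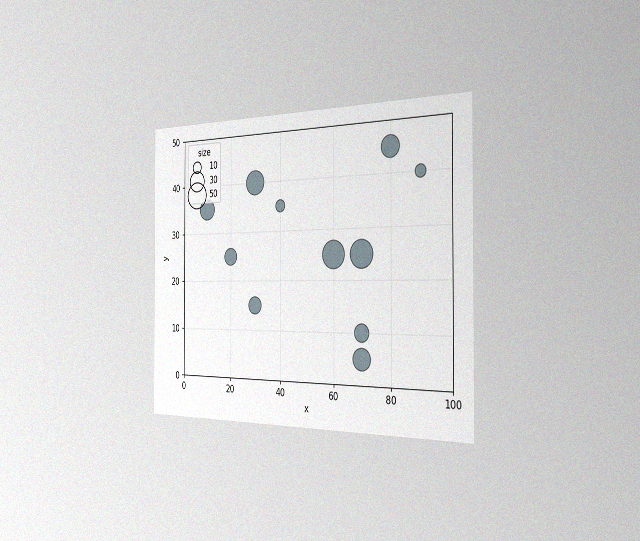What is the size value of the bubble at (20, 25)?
20

The chart is viewed slightly from the right, with some photo noise. Matching the bubble at (20, 25) against the size legend gives 20.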